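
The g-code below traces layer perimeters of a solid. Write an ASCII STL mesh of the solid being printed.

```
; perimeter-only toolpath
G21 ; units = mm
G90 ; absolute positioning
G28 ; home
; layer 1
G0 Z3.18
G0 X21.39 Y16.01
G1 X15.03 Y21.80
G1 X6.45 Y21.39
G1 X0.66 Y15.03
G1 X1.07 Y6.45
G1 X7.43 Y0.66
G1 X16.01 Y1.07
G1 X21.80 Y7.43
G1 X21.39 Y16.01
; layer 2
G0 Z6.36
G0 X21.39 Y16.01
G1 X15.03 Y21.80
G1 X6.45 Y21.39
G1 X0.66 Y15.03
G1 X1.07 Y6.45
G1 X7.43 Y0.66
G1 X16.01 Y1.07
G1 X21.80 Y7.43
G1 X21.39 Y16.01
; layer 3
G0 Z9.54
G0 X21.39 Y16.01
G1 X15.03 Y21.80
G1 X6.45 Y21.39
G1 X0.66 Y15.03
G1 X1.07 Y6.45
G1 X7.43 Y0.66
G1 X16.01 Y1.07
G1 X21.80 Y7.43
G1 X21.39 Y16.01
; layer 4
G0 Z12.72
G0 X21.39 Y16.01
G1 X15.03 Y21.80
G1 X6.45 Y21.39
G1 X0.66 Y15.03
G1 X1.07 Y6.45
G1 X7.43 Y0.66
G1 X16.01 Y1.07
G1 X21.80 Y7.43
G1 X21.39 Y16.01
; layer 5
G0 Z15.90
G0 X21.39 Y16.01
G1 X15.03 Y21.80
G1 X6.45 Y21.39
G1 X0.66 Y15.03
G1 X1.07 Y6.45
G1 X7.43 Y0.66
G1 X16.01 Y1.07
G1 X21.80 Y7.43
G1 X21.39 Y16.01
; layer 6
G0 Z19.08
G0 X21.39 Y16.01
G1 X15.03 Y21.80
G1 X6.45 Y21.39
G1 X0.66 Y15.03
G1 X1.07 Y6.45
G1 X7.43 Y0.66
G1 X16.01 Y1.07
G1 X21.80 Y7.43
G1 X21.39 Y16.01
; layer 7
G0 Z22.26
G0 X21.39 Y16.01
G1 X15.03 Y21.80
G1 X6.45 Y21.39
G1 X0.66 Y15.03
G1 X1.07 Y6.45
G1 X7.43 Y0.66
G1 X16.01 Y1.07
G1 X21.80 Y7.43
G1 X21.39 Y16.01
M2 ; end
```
solid part
  facet normal 0.0000 0.0000 -1.0000
    outer loop
      vertex 6.45 21.39 0.00
      vertex 15.03 21.80 0.00
      vertex 21.39 16.01 0.00
    endloop
  endfacet
  facet normal 0.0000 0.0000 -1.0000
    outer loop
      vertex 0.66 15.03 0.00
      vertex 6.45 21.39 0.00
      vertex 21.39 16.01 0.00
    endloop
  endfacet
  facet normal 0.0000 0.0000 -1.0000
    outer loop
      vertex 1.07 6.45 0.00
      vertex 0.66 15.03 0.00
      vertex 21.39 16.01 0.00
    endloop
  endfacet
  facet normal 0.0000 0.0000 -1.0000
    outer loop
      vertex 7.43 0.66 0.00
      vertex 1.07 6.45 0.00
      vertex 21.39 16.01 0.00
    endloop
  endfacet
  facet normal 0.0000 0.0000 -1.0000
    outer loop
      vertex 16.01 1.07 0.00
      vertex 7.43 0.66 0.00
      vertex 21.39 16.01 0.00
    endloop
  endfacet
  facet normal 0.0000 0.0000 -1.0000
    outer loop
      vertex 21.80 7.43 0.00
      vertex 16.01 1.07 0.00
      vertex 21.39 16.01 0.00
    endloop
  endfacet
  facet normal 0.0000 0.0000 1.0000
    outer loop
      vertex 21.39 16.01 22.26
      vertex 15.03 21.80 22.26
      vertex 6.45 21.39 22.26
    endloop
  endfacet
  facet normal 0.0000 0.0000 1.0000
    outer loop
      vertex 21.39 16.01 22.26
      vertex 6.45 21.39 22.26
      vertex 0.66 15.03 22.26
    endloop
  endfacet
  facet normal 0.0000 0.0000 1.0000
    outer loop
      vertex 21.39 16.01 22.26
      vertex 0.66 15.03 22.26
      vertex 1.07 6.45 22.26
    endloop
  endfacet
  facet normal 0.0000 0.0000 1.0000
    outer loop
      vertex 21.39 16.01 22.26
      vertex 1.07 6.45 22.26
      vertex 7.43 0.66 22.26
    endloop
  endfacet
  facet normal 0.0000 0.0000 1.0000
    outer loop
      vertex 21.39 16.01 22.26
      vertex 7.43 0.66 22.26
      vertex 16.01 1.07 22.26
    endloop
  endfacet
  facet normal 0.0000 0.0000 1.0000
    outer loop
      vertex 21.39 16.01 22.26
      vertex 16.01 1.07 22.26
      vertex 21.80 7.43 22.26
    endloop
  endfacet
  facet normal 0.6732 0.7395 0.0000
    outer loop
      vertex 21.39 16.01 0.00
      vertex 15.03 21.80 0.00
      vertex 15.03 21.80 22.26
    endloop
  endfacet
  facet normal 0.6732 0.7395 0.0000
    outer loop
      vertex 21.39 16.01 0.00
      vertex 15.03 21.80 22.26
      vertex 21.39 16.01 22.26
    endloop
  endfacet
  facet normal -0.0477 0.9989 0.0000
    outer loop
      vertex 15.03 21.80 0.00
      vertex 6.45 21.39 0.00
      vertex 6.45 21.39 22.26
    endloop
  endfacet
  facet normal -0.0477 0.9989 0.0000
    outer loop
      vertex 15.03 21.80 0.00
      vertex 6.45 21.39 22.26
      vertex 15.03 21.80 22.26
    endloop
  endfacet
  facet normal -0.7395 0.6732 0.0000
    outer loop
      vertex 6.45 21.39 0.00
      vertex 0.66 15.03 0.00
      vertex 0.66 15.03 22.26
    endloop
  endfacet
  facet normal -0.7395 0.6732 0.0000
    outer loop
      vertex 6.45 21.39 0.00
      vertex 0.66 15.03 22.26
      vertex 6.45 21.39 22.26
    endloop
  endfacet
  facet normal -0.9989 -0.0477 0.0000
    outer loop
      vertex 0.66 15.03 0.00
      vertex 1.07 6.45 0.00
      vertex 1.07 6.45 22.26
    endloop
  endfacet
  facet normal -0.9989 -0.0477 0.0000
    outer loop
      vertex 0.66 15.03 0.00
      vertex 1.07 6.45 22.26
      vertex 0.66 15.03 22.26
    endloop
  endfacet
  facet normal -0.6732 -0.7395 0.0000
    outer loop
      vertex 1.07 6.45 0.00
      vertex 7.43 0.66 0.00
      vertex 7.43 0.66 22.26
    endloop
  endfacet
  facet normal -0.6732 -0.7395 0.0000
    outer loop
      vertex 1.07 6.45 0.00
      vertex 7.43 0.66 22.26
      vertex 1.07 6.45 22.26
    endloop
  endfacet
  facet normal 0.0477 -0.9989 0.0000
    outer loop
      vertex 7.43 0.66 0.00
      vertex 16.01 1.07 0.00
      vertex 16.01 1.07 22.26
    endloop
  endfacet
  facet normal 0.0477 -0.9989 0.0000
    outer loop
      vertex 7.43 0.66 0.00
      vertex 16.01 1.07 22.26
      vertex 7.43 0.66 22.26
    endloop
  endfacet
  facet normal 0.7395 -0.6732 0.0000
    outer loop
      vertex 16.01 1.07 0.00
      vertex 21.80 7.43 0.00
      vertex 21.80 7.43 22.26
    endloop
  endfacet
  facet normal 0.7395 -0.6732 0.0000
    outer loop
      vertex 16.01 1.07 0.00
      vertex 21.80 7.43 22.26
      vertex 16.01 1.07 22.26
    endloop
  endfacet
  facet normal 0.9989 0.0477 0.0000
    outer loop
      vertex 21.80 7.43 0.00
      vertex 21.39 16.01 0.00
      vertex 21.39 16.01 22.26
    endloop
  endfacet
  facet normal 0.9989 0.0477 0.0000
    outer loop
      vertex 21.80 7.43 0.00
      vertex 21.39 16.01 22.26
      vertex 21.80 7.43 22.26
    endloop
  endfacet
endsolid part

The G0 Z moves step by Δz≈3.18 mm. Every layer's G1 loop is the same polygon, so the solid is a straight extrusion of it from z=0 to z≈22.3. Closing with flat bottom and top caps and triangulating gives 28 facets — a regular 8-sided prism (a cylinder approximated with 8 flat sides), circumscribed radius ≈ 11.2 mm, height ≈ 22.3 mm.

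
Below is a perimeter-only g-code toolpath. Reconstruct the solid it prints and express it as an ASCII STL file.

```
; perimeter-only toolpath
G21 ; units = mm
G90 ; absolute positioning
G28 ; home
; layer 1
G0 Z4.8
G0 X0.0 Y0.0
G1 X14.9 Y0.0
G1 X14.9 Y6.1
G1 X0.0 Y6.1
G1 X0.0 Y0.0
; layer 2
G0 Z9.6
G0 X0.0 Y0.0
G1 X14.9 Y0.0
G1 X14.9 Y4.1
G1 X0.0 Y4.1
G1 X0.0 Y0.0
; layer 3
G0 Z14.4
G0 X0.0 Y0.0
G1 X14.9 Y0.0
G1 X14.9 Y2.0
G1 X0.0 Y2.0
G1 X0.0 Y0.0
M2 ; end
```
solid part
  facet normal 0.0000 0.0000 -1.0000
    outer loop
      vertex 14.9 8.2 0.0
      vertex 14.9 0.0 0.0
      vertex 0.0 0.0 0.0
    endloop
  endfacet
  facet normal 0.0000 0.0000 -1.0000
    outer loop
      vertex 0.0 8.2 0.0
      vertex 14.9 8.2 0.0
      vertex 0.0 0.0 0.0
    endloop
  endfacet
  facet normal 0.0000 -1.0000 0.0000
    outer loop
      vertex 0.0 0.0 0.0
      vertex 14.9 0.0 0.0
      vertex 14.9 0.0 19.2
    endloop
  endfacet
  facet normal 0.0000 -1.0000 0.0000
    outer loop
      vertex 0.0 0.0 0.0
      vertex 14.9 0.0 19.2
      vertex 0.0 0.0 19.2
    endloop
  endfacet
  facet normal 0.0000 0.9196 0.3928
    outer loop
      vertex 0.0 0.0 19.2
      vertex 14.9 0.0 19.2
      vertex 14.9 8.2 0.0
    endloop
  endfacet
  facet normal 0.0000 0.9196 0.3928
    outer loop
      vertex 0.0 0.0 19.2
      vertex 14.9 8.2 0.0
      vertex 0.0 8.2 0.0
    endloop
  endfacet
  facet normal -1.0000 0.0000 0.0000
    outer loop
      vertex 0.0 0.0 19.2
      vertex 0.0 8.2 0.0
      vertex 0.0 0.0 0.0
    endloop
  endfacet
  facet normal 1.0000 0.0000 0.0000
    outer loop
      vertex 14.9 0.0 0.0
      vertex 14.9 8.2 0.0
      vertex 14.9 0.0 19.2
    endloop
  endfacet
endsolid part

The G0 Z moves step by Δz≈4.8 mm. The G1 loops shrink linearly with z, so the solid tapers from its base footprint up to z≈19.2. Closing with a flat bottom cap and the tapered top and triangulating gives 8 facets — a wedge (ramp): 14.9 × 8.2 mm base, rising to 19.2 mm along the y=0 edge and sloping linearly to z=0 at y=8.2.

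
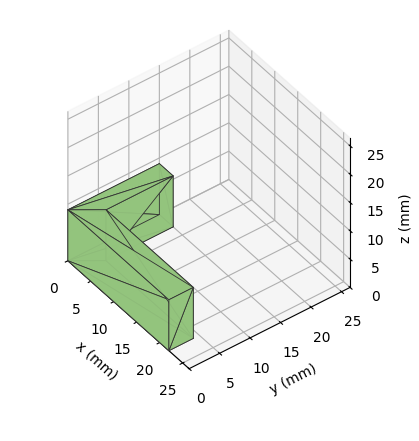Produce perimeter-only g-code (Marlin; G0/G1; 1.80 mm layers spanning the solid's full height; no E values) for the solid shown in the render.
Reading the render: the shape is an L-shaped prism: outer 22 × 15 mm, arm thicknesses ≈ 4 mm (horizontal) and 3 mm (vertical), extruded 9 mm in z (dimensions read to the nearest mm from the axis ticks). For the g-code, the solid's height is divided into equal slices at the stated Δz and each level perimeter traced with G1 moves after a G0 lift.

; perimeter-only toolpath
G21 ; units = mm
G90 ; absolute positioning
G28 ; home
; layer 1
G0 Z1.80
G0 X0.00 Y0.00
G1 X22.00 Y0.00
G1 X22.00 Y4.00
G1 X3.00 Y4.00
G1 X3.00 Y15.00
G1 X0.00 Y15.00
G1 X0.00 Y0.00
; layer 2
G0 Z3.60
G0 X0.00 Y0.00
G1 X22.00 Y0.00
G1 X22.00 Y4.00
G1 X3.00 Y4.00
G1 X3.00 Y15.00
G1 X0.00 Y15.00
G1 X0.00 Y0.00
; layer 3
G0 Z5.40
G0 X0.00 Y0.00
G1 X22.00 Y0.00
G1 X22.00 Y4.00
G1 X3.00 Y4.00
G1 X3.00 Y15.00
G1 X0.00 Y15.00
G1 X0.00 Y0.00
; layer 4
G0 Z7.20
G0 X0.00 Y0.00
G1 X22.00 Y0.00
G1 X22.00 Y4.00
G1 X3.00 Y4.00
G1 X3.00 Y15.00
G1 X0.00 Y15.00
G1 X0.00 Y0.00
; layer 5
G0 Z9.00
G0 X0.00 Y0.00
G1 X22.00 Y0.00
G1 X22.00 Y4.00
G1 X3.00 Y4.00
G1 X3.00 Y15.00
G1 X0.00 Y15.00
G1 X0.00 Y0.00
M2 ; end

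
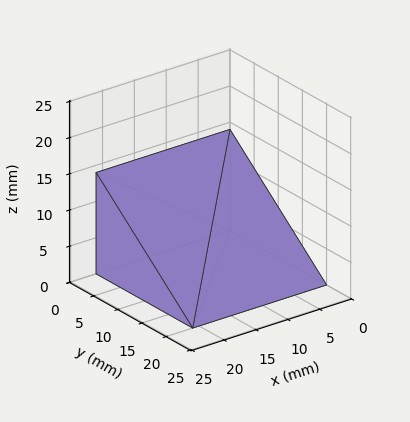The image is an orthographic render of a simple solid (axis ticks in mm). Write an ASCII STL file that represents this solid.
Reading the render: the shape is a wedge (ramp): 21 × 20 mm base, rising to 14 mm along the y=0 edge and sloping linearly to z=0 at y=20 (dimensions read to the nearest mm from the axis ticks). For the STL, each face is triangulated and given an outward normal.

solid part
  facet normal 0.0000 0.0000 -1.0000
    outer loop
      vertex 21.000 20.000 0.000
      vertex 21.000 0.000 0.000
      vertex 0.000 0.000 0.000
    endloop
  endfacet
  facet normal 0.0000 0.0000 -1.0000
    outer loop
      vertex 0.000 20.000 0.000
      vertex 21.000 20.000 0.000
      vertex 0.000 0.000 0.000
    endloop
  endfacet
  facet normal 0.0000 -1.0000 0.0000
    outer loop
      vertex 0.000 0.000 0.000
      vertex 21.000 0.000 0.000
      vertex 21.000 0.000 14.000
    endloop
  endfacet
  facet normal 0.0000 -1.0000 0.0000
    outer loop
      vertex 0.000 0.000 0.000
      vertex 21.000 0.000 14.000
      vertex 0.000 0.000 14.000
    endloop
  endfacet
  facet normal 0.0000 0.5735 0.8192
    outer loop
      vertex 0.000 0.000 14.000
      vertex 21.000 0.000 14.000
      vertex 21.000 20.000 0.000
    endloop
  endfacet
  facet normal 0.0000 0.5735 0.8192
    outer loop
      vertex 0.000 0.000 14.000
      vertex 21.000 20.000 0.000
      vertex 0.000 20.000 0.000
    endloop
  endfacet
  facet normal -1.0000 0.0000 0.0000
    outer loop
      vertex 0.000 0.000 14.000
      vertex 0.000 20.000 0.000
      vertex 0.000 0.000 0.000
    endloop
  endfacet
  facet normal 1.0000 0.0000 0.0000
    outer loop
      vertex 21.000 0.000 0.000
      vertex 21.000 20.000 0.000
      vertex 21.000 0.000 14.000
    endloop
  endfacet
endsolid part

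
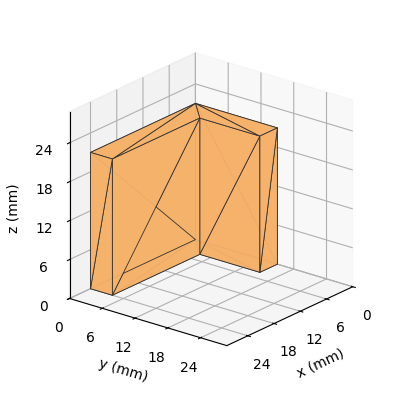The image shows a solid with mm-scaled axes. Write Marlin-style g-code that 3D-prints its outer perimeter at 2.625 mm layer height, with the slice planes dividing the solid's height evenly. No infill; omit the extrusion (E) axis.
Reading the render: the shape is an L-shaped prism: outer 24 × 15 mm, arm thicknesses ≈ 4 mm (horizontal) and 4 mm (vertical), extruded 21 mm in z (dimensions read to the nearest mm from the axis ticks). For the g-code, the solid's height is divided into equal slices at the stated Δz and each level perimeter traced with G1 moves after a G0 lift.

; perimeter-only toolpath
G21 ; units = mm
G90 ; absolute positioning
G28 ; home
; layer 1
G0 Z2.625
G0 X0.000 Y0.000
G1 X24.000 Y0.000
G1 X24.000 Y4.000
G1 X4.000 Y4.000
G1 X4.000 Y15.000
G1 X0.000 Y15.000
G1 X0.000 Y0.000
; layer 2
G0 Z5.250
G0 X0.000 Y0.000
G1 X24.000 Y0.000
G1 X24.000 Y4.000
G1 X4.000 Y4.000
G1 X4.000 Y15.000
G1 X0.000 Y15.000
G1 X0.000 Y0.000
; layer 3
G0 Z7.875
G0 X0.000 Y0.000
G1 X24.000 Y0.000
G1 X24.000 Y4.000
G1 X4.000 Y4.000
G1 X4.000 Y15.000
G1 X0.000 Y15.000
G1 X0.000 Y0.000
; layer 4
G0 Z10.500
G0 X0.000 Y0.000
G1 X24.000 Y0.000
G1 X24.000 Y4.000
G1 X4.000 Y4.000
G1 X4.000 Y15.000
G1 X0.000 Y15.000
G1 X0.000 Y0.000
; layer 5
G0 Z13.125
G0 X0.000 Y0.000
G1 X24.000 Y0.000
G1 X24.000 Y4.000
G1 X4.000 Y4.000
G1 X4.000 Y15.000
G1 X0.000 Y15.000
G1 X0.000 Y0.000
; layer 6
G0 Z15.750
G0 X0.000 Y0.000
G1 X24.000 Y0.000
G1 X24.000 Y4.000
G1 X4.000 Y4.000
G1 X4.000 Y15.000
G1 X0.000 Y15.000
G1 X0.000 Y0.000
; layer 7
G0 Z18.375
G0 X0.000 Y0.000
G1 X24.000 Y0.000
G1 X24.000 Y4.000
G1 X4.000 Y4.000
G1 X4.000 Y15.000
G1 X0.000 Y15.000
G1 X0.000 Y0.000
; layer 8
G0 Z21.000
G0 X0.000 Y0.000
G1 X24.000 Y0.000
G1 X24.000 Y4.000
G1 X4.000 Y4.000
G1 X4.000 Y15.000
G1 X0.000 Y15.000
G1 X0.000 Y0.000
M2 ; end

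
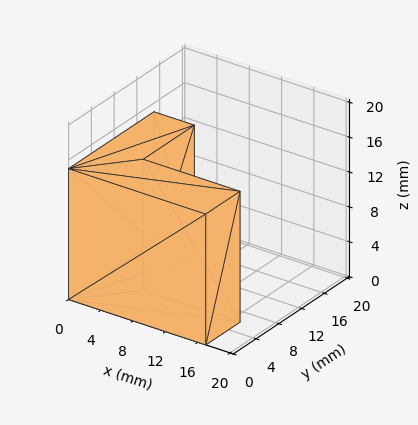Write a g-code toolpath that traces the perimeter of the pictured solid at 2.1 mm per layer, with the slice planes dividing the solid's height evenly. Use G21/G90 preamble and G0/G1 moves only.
Reading the render: the shape is an L-shaped prism: outer 17 × 15 mm, arm thicknesses ≈ 6 mm (horizontal) and 5 mm (vertical), extruded 15 mm in z (dimensions read to the nearest mm from the axis ticks). For the g-code, the solid's height is divided into equal slices at the stated Δz and each level perimeter traced with G1 moves after a G0 lift.

; perimeter-only toolpath
G21 ; units = mm
G90 ; absolute positioning
G28 ; home
; layer 1
G0 Z2.1
G0 X0.0 Y0.0
G1 X17.0 Y0.0
G1 X17.0 Y6.0
G1 X5.0 Y6.0
G1 X5.0 Y15.0
G1 X0.0 Y15.0
G1 X0.0 Y0.0
; layer 2
G0 Z4.3
G0 X0.0 Y0.0
G1 X17.0 Y0.0
G1 X17.0 Y6.0
G1 X5.0 Y6.0
G1 X5.0 Y15.0
G1 X0.0 Y15.0
G1 X0.0 Y0.0
; layer 3
G0 Z6.4
G0 X0.0 Y0.0
G1 X17.0 Y0.0
G1 X17.0 Y6.0
G1 X5.0 Y6.0
G1 X5.0 Y15.0
G1 X0.0 Y15.0
G1 X0.0 Y0.0
; layer 4
G0 Z8.6
G0 X0.0 Y0.0
G1 X17.0 Y0.0
G1 X17.0 Y6.0
G1 X5.0 Y6.0
G1 X5.0 Y15.0
G1 X0.0 Y15.0
G1 X0.0 Y0.0
; layer 5
G0 Z10.7
G0 X0.0 Y0.0
G1 X17.0 Y0.0
G1 X17.0 Y6.0
G1 X5.0 Y6.0
G1 X5.0 Y15.0
G1 X0.0 Y15.0
G1 X0.0 Y0.0
; layer 6
G0 Z12.9
G0 X0.0 Y0.0
G1 X17.0 Y0.0
G1 X17.0 Y6.0
G1 X5.0 Y6.0
G1 X5.0 Y15.0
G1 X0.0 Y15.0
G1 X0.0 Y0.0
; layer 7
G0 Z15.0
G0 X0.0 Y0.0
G1 X17.0 Y0.0
G1 X17.0 Y6.0
G1 X5.0 Y6.0
G1 X5.0 Y15.0
G1 X0.0 Y15.0
G1 X0.0 Y0.0
M2 ; end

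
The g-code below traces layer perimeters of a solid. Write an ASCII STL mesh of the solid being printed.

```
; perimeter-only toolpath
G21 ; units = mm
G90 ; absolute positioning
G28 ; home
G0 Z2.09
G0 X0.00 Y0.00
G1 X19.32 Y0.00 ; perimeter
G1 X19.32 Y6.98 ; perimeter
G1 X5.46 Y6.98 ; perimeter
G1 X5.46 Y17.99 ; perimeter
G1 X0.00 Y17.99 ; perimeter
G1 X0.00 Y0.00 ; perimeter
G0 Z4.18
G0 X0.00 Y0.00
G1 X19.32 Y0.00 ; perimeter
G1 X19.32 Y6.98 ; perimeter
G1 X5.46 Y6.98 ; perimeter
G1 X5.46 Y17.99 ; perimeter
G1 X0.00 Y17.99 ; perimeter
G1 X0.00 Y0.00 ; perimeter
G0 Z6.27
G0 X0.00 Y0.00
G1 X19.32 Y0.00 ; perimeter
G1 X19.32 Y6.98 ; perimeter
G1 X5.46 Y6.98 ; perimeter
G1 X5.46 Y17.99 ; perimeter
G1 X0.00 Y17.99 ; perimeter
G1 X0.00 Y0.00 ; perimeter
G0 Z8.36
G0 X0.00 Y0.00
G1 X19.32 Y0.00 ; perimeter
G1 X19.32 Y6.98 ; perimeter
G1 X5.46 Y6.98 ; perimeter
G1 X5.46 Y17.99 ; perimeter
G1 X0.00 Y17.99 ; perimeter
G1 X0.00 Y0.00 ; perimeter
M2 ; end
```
solid part
  facet normal 0.0000 0.0000 -1.0000
    outer loop
      vertex 19.32 6.98 0.00
      vertex 19.32 0.00 0.00
      vertex 0.00 0.00 0.00
    endloop
  endfacet
  facet normal 0.0000 0.0000 -1.0000
    outer loop
      vertex 5.46 6.98 0.00
      vertex 19.32 6.98 0.00
      vertex 0.00 0.00 0.00
    endloop
  endfacet
  facet normal 0.0000 0.0000 -1.0000
    outer loop
      vertex 5.46 17.99 0.00
      vertex 5.46 6.98 0.00
      vertex 0.00 0.00 0.00
    endloop
  endfacet
  facet normal 0.0000 0.0000 -1.0000
    outer loop
      vertex 0.00 17.99 0.00
      vertex 5.46 17.99 0.00
      vertex 0.00 0.00 0.00
    endloop
  endfacet
  facet normal 0.0000 0.0000 1.0000
    outer loop
      vertex 0.00 0.00 8.36
      vertex 19.32 0.00 8.36
      vertex 19.32 6.98 8.36
    endloop
  endfacet
  facet normal 0.0000 0.0000 1.0000
    outer loop
      vertex 0.00 0.00 8.36
      vertex 19.32 6.98 8.36
      vertex 5.46 6.98 8.36
    endloop
  endfacet
  facet normal 0.0000 0.0000 1.0000
    outer loop
      vertex 0.00 0.00 8.36
      vertex 5.46 6.98 8.36
      vertex 5.46 17.99 8.36
    endloop
  endfacet
  facet normal 0.0000 0.0000 1.0000
    outer loop
      vertex 0.00 0.00 8.36
      vertex 5.46 17.99 8.36
      vertex 0.00 17.99 8.36
    endloop
  endfacet
  facet normal 0.0000 -1.0000 0.0000
    outer loop
      vertex 0.00 0.00 0.00
      vertex 19.32 0.00 0.00
      vertex 19.32 0.00 8.36
    endloop
  endfacet
  facet normal 0.0000 -1.0000 0.0000
    outer loop
      vertex 0.00 0.00 0.00
      vertex 19.32 0.00 8.36
      vertex 0.00 0.00 8.36
    endloop
  endfacet
  facet normal 1.0000 0.0000 0.0000
    outer loop
      vertex 19.32 0.00 0.00
      vertex 19.32 6.98 0.00
      vertex 19.32 6.98 8.36
    endloop
  endfacet
  facet normal 1.0000 0.0000 0.0000
    outer loop
      vertex 19.32 0.00 0.00
      vertex 19.32 6.98 8.36
      vertex 19.32 0.00 8.36
    endloop
  endfacet
  facet normal 0.0000 1.0000 0.0000
    outer loop
      vertex 19.32 6.98 0.00
      vertex 5.46 6.98 0.00
      vertex 5.46 6.98 8.36
    endloop
  endfacet
  facet normal 0.0000 1.0000 0.0000
    outer loop
      vertex 19.32 6.98 0.00
      vertex 5.46 6.98 8.36
      vertex 19.32 6.98 8.36
    endloop
  endfacet
  facet normal 1.0000 0.0000 0.0000
    outer loop
      vertex 5.46 6.98 0.00
      vertex 5.46 17.99 0.00
      vertex 5.46 17.99 8.36
    endloop
  endfacet
  facet normal 1.0000 0.0000 0.0000
    outer loop
      vertex 5.46 6.98 0.00
      vertex 5.46 17.99 8.36
      vertex 5.46 6.98 8.36
    endloop
  endfacet
  facet normal 0.0000 1.0000 0.0000
    outer loop
      vertex 5.46 17.99 0.00
      vertex 0.00 17.99 0.00
      vertex 0.00 17.99 8.36
    endloop
  endfacet
  facet normal 0.0000 1.0000 0.0000
    outer loop
      vertex 5.46 17.99 0.00
      vertex 0.00 17.99 8.36
      vertex 5.46 17.99 8.36
    endloop
  endfacet
  facet normal -1.0000 0.0000 0.0000
    outer loop
      vertex 0.00 17.99 0.00
      vertex 0.00 0.00 0.00
      vertex 0.00 0.00 8.36
    endloop
  endfacet
  facet normal -1.0000 0.0000 0.0000
    outer loop
      vertex 0.00 17.99 0.00
      vertex 0.00 0.00 8.36
      vertex 0.00 17.99 8.36
    endloop
  endfacet
endsolid part

The G0 Z moves step by Δz≈2.09 mm. Every layer's G1 loop is the same polygon, so the solid is a straight extrusion of it from z=0 to z≈8.36. Closing with flat bottom and top caps and triangulating gives 20 facets — an L-shaped prism: outer 19.3 × 18 mm, arm thicknesses ≈ 6.98 mm (horizontal) and 5.46 mm (vertical), extruded 8.36 mm in z.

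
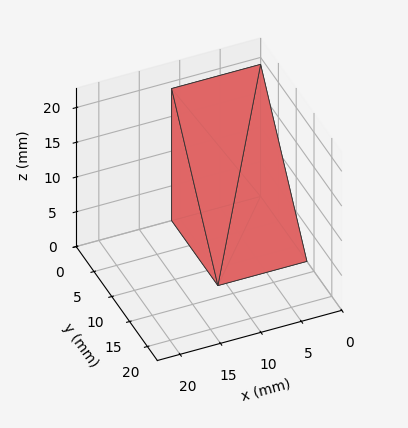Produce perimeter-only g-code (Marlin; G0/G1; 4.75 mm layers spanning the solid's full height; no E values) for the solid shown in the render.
Reading the render: the shape is a wedge (ramp): 11 × 13 mm base, rising to 19 mm along the y=0 edge and sloping linearly to z=0 at y=13 (dimensions read to the nearest mm from the axis ticks). For the g-code, the solid's height is divided into equal slices at the stated Δz and each level perimeter traced with G1 moves after a G0 lift.

; perimeter-only toolpath
G21 ; units = mm
G90 ; absolute positioning
G28 ; home
; layer 1
G0 Z4.75
G0 X0.00 Y0.00
G1 X11.00 Y0.00
G1 X11.00 Y9.75
G1 X0.00 Y9.75
G1 X0.00 Y0.00
; layer 2
G0 Z9.50
G0 X0.00 Y0.00
G1 X11.00 Y0.00
G1 X11.00 Y6.50
G1 X0.00 Y6.50
G1 X0.00 Y0.00
; layer 3
G0 Z14.25
G0 X0.00 Y0.00
G1 X11.00 Y0.00
G1 X11.00 Y3.25
G1 X0.00 Y3.25
G1 X0.00 Y0.00
M2 ; end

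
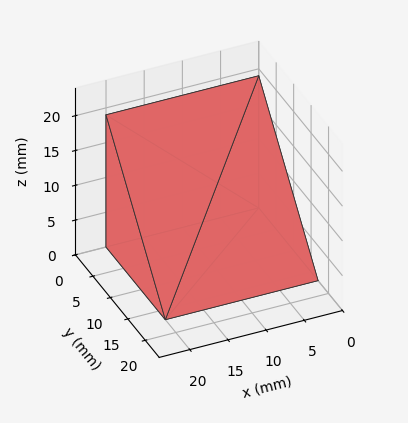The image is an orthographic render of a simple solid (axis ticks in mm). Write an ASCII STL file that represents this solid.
Reading the render: the shape is a wedge (ramp): 20 × 17 mm base, rising to 19 mm along the y=0 edge and sloping linearly to z=0 at y=17 (dimensions read to the nearest mm from the axis ticks). For the STL, each face is triangulated and given an outward normal.

solid part
  facet normal 0.0000 0.0000 -1.0000
    outer loop
      vertex 20.0 17.0 0.0
      vertex 20.0 0.0 0.0
      vertex 0.0 0.0 0.0
    endloop
  endfacet
  facet normal 0.0000 0.0000 -1.0000
    outer loop
      vertex 0.0 17.0 0.0
      vertex 20.0 17.0 0.0
      vertex 0.0 0.0 0.0
    endloop
  endfacet
  facet normal 0.0000 -1.0000 0.0000
    outer loop
      vertex 0.0 0.0 0.0
      vertex 20.0 0.0 0.0
      vertex 20.0 0.0 19.0
    endloop
  endfacet
  facet normal 0.0000 -1.0000 0.0000
    outer loop
      vertex 0.0 0.0 0.0
      vertex 20.0 0.0 19.0
      vertex 0.0 0.0 19.0
    endloop
  endfacet
  facet normal 0.0000 0.7452 0.6668
    outer loop
      vertex 0.0 0.0 19.0
      vertex 20.0 0.0 19.0
      vertex 20.0 17.0 0.0
    endloop
  endfacet
  facet normal 0.0000 0.7452 0.6668
    outer loop
      vertex 0.0 0.0 19.0
      vertex 20.0 17.0 0.0
      vertex 0.0 17.0 0.0
    endloop
  endfacet
  facet normal -1.0000 0.0000 0.0000
    outer loop
      vertex 0.0 0.0 19.0
      vertex 0.0 17.0 0.0
      vertex 0.0 0.0 0.0
    endloop
  endfacet
  facet normal 1.0000 0.0000 0.0000
    outer loop
      vertex 20.0 0.0 0.0
      vertex 20.0 17.0 0.0
      vertex 20.0 0.0 19.0
    endloop
  endfacet
endsolid part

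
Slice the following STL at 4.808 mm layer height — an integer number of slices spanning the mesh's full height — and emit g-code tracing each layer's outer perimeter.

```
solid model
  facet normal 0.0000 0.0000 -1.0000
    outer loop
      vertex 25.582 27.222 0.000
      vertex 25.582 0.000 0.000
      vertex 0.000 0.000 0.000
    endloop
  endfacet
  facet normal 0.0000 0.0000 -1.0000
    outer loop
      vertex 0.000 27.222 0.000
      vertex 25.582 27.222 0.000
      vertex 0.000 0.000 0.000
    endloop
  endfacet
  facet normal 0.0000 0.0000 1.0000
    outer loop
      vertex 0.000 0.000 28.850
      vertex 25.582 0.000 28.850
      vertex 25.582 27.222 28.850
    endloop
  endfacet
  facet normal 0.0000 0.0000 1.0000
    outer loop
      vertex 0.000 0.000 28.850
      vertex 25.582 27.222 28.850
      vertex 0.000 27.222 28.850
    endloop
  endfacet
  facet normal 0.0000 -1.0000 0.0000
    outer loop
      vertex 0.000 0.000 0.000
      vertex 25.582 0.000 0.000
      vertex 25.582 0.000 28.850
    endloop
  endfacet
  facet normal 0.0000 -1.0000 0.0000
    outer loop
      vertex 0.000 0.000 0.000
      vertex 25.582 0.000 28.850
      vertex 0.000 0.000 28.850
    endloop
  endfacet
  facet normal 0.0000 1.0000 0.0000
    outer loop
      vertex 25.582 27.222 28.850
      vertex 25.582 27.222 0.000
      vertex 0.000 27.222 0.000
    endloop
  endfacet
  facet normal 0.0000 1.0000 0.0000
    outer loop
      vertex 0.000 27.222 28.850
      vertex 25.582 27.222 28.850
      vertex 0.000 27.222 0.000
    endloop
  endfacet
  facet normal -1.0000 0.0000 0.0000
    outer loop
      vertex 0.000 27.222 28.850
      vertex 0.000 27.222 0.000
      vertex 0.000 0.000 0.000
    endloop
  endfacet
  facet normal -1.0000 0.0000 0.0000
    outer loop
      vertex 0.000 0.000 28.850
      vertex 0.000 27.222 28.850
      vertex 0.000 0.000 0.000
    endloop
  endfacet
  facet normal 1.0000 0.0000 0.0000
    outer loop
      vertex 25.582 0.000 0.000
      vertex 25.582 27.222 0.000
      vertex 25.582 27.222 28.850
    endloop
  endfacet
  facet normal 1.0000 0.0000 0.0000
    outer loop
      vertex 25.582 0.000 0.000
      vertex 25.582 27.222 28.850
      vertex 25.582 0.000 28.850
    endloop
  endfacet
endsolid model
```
; perimeter-only toolpath
G21 ; units = mm
G90 ; absolute positioning
G28 ; home
; layer 1
G0 Z4.808
G0 X0.000 Y0.000
G1 X25.582 Y0.000
G1 X25.582 Y27.222
G1 X0.000 Y27.222
G1 X0.000 Y0.000
; layer 2
G0 Z9.617
G0 X0.000 Y0.000
G1 X25.582 Y0.000
G1 X25.582 Y27.222
G1 X0.000 Y27.222
G1 X0.000 Y0.000
; layer 3
G0 Z14.425
G0 X0.000 Y0.000
G1 X25.582 Y0.000
G1 X25.582 Y27.222
G1 X0.000 Y27.222
G1 X0.000 Y0.000
; layer 4
G0 Z19.233
G0 X0.000 Y0.000
G1 X25.582 Y0.000
G1 X25.582 Y27.222
G1 X0.000 Y27.222
G1 X0.000 Y0.000
; layer 5
G0 Z24.042
G0 X0.000 Y0.000
G1 X25.582 Y0.000
G1 X25.582 Y27.222
G1 X0.000 Y27.222
G1 X0.000 Y0.000
; layer 6
G0 Z28.850
G0 X0.000 Y0.000
G1 X25.582 Y0.000
G1 X25.582 Y27.222
G1 X0.000 Y27.222
G1 X0.000 Y0.000
M2 ; end

The solid is a rectangular box, roughly 25.6 × 27.2 mm footprint and 28.9 mm tall. Slicing at Δz = 4.808 mm — 6 equal slices spanning the solid's height, so layer i sits at z = i·h/6 — gives 6 non-empty perimeters. Each is a 4-segment closed polygon; G0 lifts to the layer z and rapids to the start vertex, then G1 traces the edges.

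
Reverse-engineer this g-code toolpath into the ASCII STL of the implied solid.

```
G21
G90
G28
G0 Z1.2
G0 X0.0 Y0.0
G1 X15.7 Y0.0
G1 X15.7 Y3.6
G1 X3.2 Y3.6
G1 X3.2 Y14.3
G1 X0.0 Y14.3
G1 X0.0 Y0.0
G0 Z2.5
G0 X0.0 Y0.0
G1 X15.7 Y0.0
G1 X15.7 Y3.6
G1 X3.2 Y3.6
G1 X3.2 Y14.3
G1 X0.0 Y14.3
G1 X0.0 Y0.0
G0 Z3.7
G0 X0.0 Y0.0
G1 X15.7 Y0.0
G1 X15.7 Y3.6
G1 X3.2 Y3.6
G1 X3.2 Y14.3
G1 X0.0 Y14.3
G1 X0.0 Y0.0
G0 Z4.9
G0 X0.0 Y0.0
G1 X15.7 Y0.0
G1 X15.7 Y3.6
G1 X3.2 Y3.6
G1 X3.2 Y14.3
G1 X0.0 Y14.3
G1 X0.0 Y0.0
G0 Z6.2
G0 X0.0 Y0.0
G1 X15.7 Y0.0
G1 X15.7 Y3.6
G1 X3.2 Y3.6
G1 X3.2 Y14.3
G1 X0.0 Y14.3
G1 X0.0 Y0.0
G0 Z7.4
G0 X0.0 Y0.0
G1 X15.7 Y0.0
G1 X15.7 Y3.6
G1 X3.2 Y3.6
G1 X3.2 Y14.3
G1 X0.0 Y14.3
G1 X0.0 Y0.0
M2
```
solid part
  facet normal 0.0000 0.0000 -1.0000
    outer loop
      vertex 15.7 3.6 0.0
      vertex 15.7 0.0 0.0
      vertex 0.0 0.0 0.0
    endloop
  endfacet
  facet normal 0.0000 0.0000 -1.0000
    outer loop
      vertex 3.2 3.6 0.0
      vertex 15.7 3.6 0.0
      vertex 0.0 0.0 0.0
    endloop
  endfacet
  facet normal 0.0000 0.0000 -1.0000
    outer loop
      vertex 3.2 14.3 0.0
      vertex 3.2 3.6 0.0
      vertex 0.0 0.0 0.0
    endloop
  endfacet
  facet normal 0.0000 0.0000 -1.0000
    outer loop
      vertex 0.0 14.3 0.0
      vertex 3.2 14.3 0.0
      vertex 0.0 0.0 0.0
    endloop
  endfacet
  facet normal 0.0000 0.0000 1.0000
    outer loop
      vertex 0.0 0.0 7.4
      vertex 15.7 0.0 7.4
      vertex 15.7 3.6 7.4
    endloop
  endfacet
  facet normal 0.0000 0.0000 1.0000
    outer loop
      vertex 0.0 0.0 7.4
      vertex 15.7 3.6 7.4
      vertex 3.2 3.6 7.4
    endloop
  endfacet
  facet normal 0.0000 0.0000 1.0000
    outer loop
      vertex 0.0 0.0 7.4
      vertex 3.2 3.6 7.4
      vertex 3.2 14.3 7.4
    endloop
  endfacet
  facet normal 0.0000 0.0000 1.0000
    outer loop
      vertex 0.0 0.0 7.4
      vertex 3.2 14.3 7.4
      vertex 0.0 14.3 7.4
    endloop
  endfacet
  facet normal 0.0000 -1.0000 0.0000
    outer loop
      vertex 0.0 0.0 0.0
      vertex 15.7 0.0 0.0
      vertex 15.7 0.0 7.4
    endloop
  endfacet
  facet normal 0.0000 -1.0000 0.0000
    outer loop
      vertex 0.0 0.0 0.0
      vertex 15.7 0.0 7.4
      vertex 0.0 0.0 7.4
    endloop
  endfacet
  facet normal 1.0000 0.0000 0.0000
    outer loop
      vertex 15.7 0.0 0.0
      vertex 15.7 3.6 0.0
      vertex 15.7 3.6 7.4
    endloop
  endfacet
  facet normal 1.0000 0.0000 0.0000
    outer loop
      vertex 15.7 0.0 0.0
      vertex 15.7 3.6 7.4
      vertex 15.7 0.0 7.4
    endloop
  endfacet
  facet normal 0.0000 1.0000 0.0000
    outer loop
      vertex 15.7 3.6 0.0
      vertex 3.2 3.6 0.0
      vertex 3.2 3.6 7.4
    endloop
  endfacet
  facet normal 0.0000 1.0000 0.0000
    outer loop
      vertex 15.7 3.6 0.0
      vertex 3.2 3.6 7.4
      vertex 15.7 3.6 7.4
    endloop
  endfacet
  facet normal 1.0000 0.0000 0.0000
    outer loop
      vertex 3.2 3.6 0.0
      vertex 3.2 14.3 0.0
      vertex 3.2 14.3 7.4
    endloop
  endfacet
  facet normal 1.0000 0.0000 0.0000
    outer loop
      vertex 3.2 3.6 0.0
      vertex 3.2 14.3 7.4
      vertex 3.2 3.6 7.4
    endloop
  endfacet
  facet normal 0.0000 1.0000 0.0000
    outer loop
      vertex 3.2 14.3 0.0
      vertex 0.0 14.3 0.0
      vertex 0.0 14.3 7.4
    endloop
  endfacet
  facet normal 0.0000 1.0000 0.0000
    outer loop
      vertex 3.2 14.3 0.0
      vertex 0.0 14.3 7.4
      vertex 3.2 14.3 7.4
    endloop
  endfacet
  facet normal -1.0000 0.0000 0.0000
    outer loop
      vertex 0.0 14.3 0.0
      vertex 0.0 0.0 0.0
      vertex 0.0 0.0 7.4
    endloop
  endfacet
  facet normal -1.0000 0.0000 0.0000
    outer loop
      vertex 0.0 14.3 0.0
      vertex 0.0 0.0 7.4
      vertex 0.0 14.3 7.4
    endloop
  endfacet
endsolid part

The G0 Z moves step by Δz≈1.2 mm. Every layer's G1 loop is the same polygon, so the solid is a straight extrusion of it from z=0 to z≈7.4. Closing with flat bottom and top caps and triangulating gives 20 facets — an L-shaped prism: outer 15.7 × 14.3 mm, arm thicknesses ≈ 3.6 mm (horizontal) and 3.2 mm (vertical), extruded 7.4 mm in z.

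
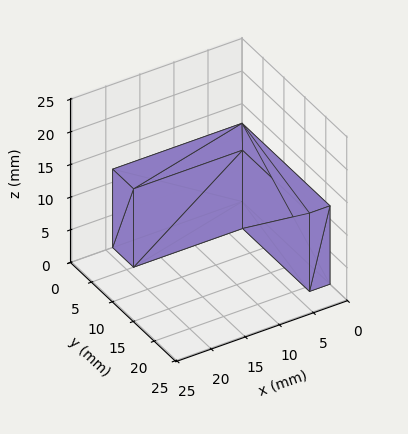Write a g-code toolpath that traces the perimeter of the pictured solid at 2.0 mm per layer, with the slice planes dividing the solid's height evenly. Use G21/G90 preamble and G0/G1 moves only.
Reading the render: the shape is an L-shaped prism: outer 19 × 21 mm, arm thicknesses ≈ 5 mm (horizontal) and 3 mm (vertical), extruded 12 mm in z (dimensions read to the nearest mm from the axis ticks). For the g-code, the solid's height is divided into equal slices at the stated Δz and each level perimeter traced with G1 moves after a G0 lift.

; perimeter-only toolpath
G21 ; units = mm
G90 ; absolute positioning
G28 ; home
; layer 1
G0 Z2.0
G0 X0.0 Y0.0
G1 X19.0 Y0.0
G1 X19.0 Y5.0
G1 X3.0 Y5.0
G1 X3.0 Y21.0
G1 X0.0 Y21.0
G1 X0.0 Y0.0
; layer 2
G0 Z4.0
G0 X0.0 Y0.0
G1 X19.0 Y0.0
G1 X19.0 Y5.0
G1 X3.0 Y5.0
G1 X3.0 Y21.0
G1 X0.0 Y21.0
G1 X0.0 Y0.0
; layer 3
G0 Z6.0
G0 X0.0 Y0.0
G1 X19.0 Y0.0
G1 X19.0 Y5.0
G1 X3.0 Y5.0
G1 X3.0 Y21.0
G1 X0.0 Y21.0
G1 X0.0 Y0.0
; layer 4
G0 Z8.0
G0 X0.0 Y0.0
G1 X19.0 Y0.0
G1 X19.0 Y5.0
G1 X3.0 Y5.0
G1 X3.0 Y21.0
G1 X0.0 Y21.0
G1 X0.0 Y0.0
; layer 5
G0 Z10.0
G0 X0.0 Y0.0
G1 X19.0 Y0.0
G1 X19.0 Y5.0
G1 X3.0 Y5.0
G1 X3.0 Y21.0
G1 X0.0 Y21.0
G1 X0.0 Y0.0
; layer 6
G0 Z12.0
G0 X0.0 Y0.0
G1 X19.0 Y0.0
G1 X19.0 Y5.0
G1 X3.0 Y5.0
G1 X3.0 Y21.0
G1 X0.0 Y21.0
G1 X0.0 Y0.0
M2 ; end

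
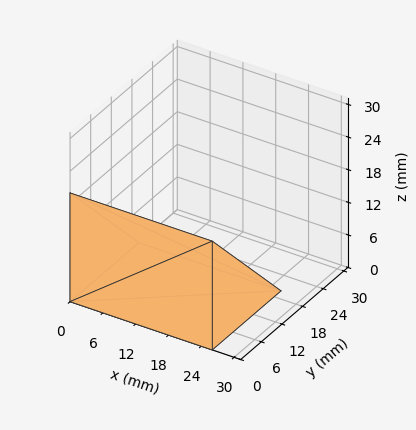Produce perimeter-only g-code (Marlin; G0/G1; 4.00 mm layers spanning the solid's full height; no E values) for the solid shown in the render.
Reading the render: the shape is a wedge (ramp): 26 × 20 mm base, rising to 20 mm along the y=0 edge and sloping linearly to z=0 at y=20 (dimensions read to the nearest mm from the axis ticks). For the g-code, the solid's height is divided into equal slices at the stated Δz and each level perimeter traced with G1 moves after a G0 lift.

; perimeter-only toolpath
G21 ; units = mm
G90 ; absolute positioning
G28 ; home
; layer 1
G0 Z4.00
G0 X0.00 Y0.00
G1 X26.00 Y0.00
G1 X26.00 Y16.00
G1 X0.00 Y16.00
G1 X0.00 Y0.00
; layer 2
G0 Z8.00
G0 X0.00 Y0.00
G1 X26.00 Y0.00
G1 X26.00 Y12.00
G1 X0.00 Y12.00
G1 X0.00 Y0.00
; layer 3
G0 Z12.00
G0 X0.00 Y0.00
G1 X26.00 Y0.00
G1 X26.00 Y8.00
G1 X0.00 Y8.00
G1 X0.00 Y0.00
; layer 4
G0 Z16.00
G0 X0.00 Y0.00
G1 X26.00 Y0.00
G1 X26.00 Y4.00
G1 X0.00 Y4.00
G1 X0.00 Y0.00
M2 ; end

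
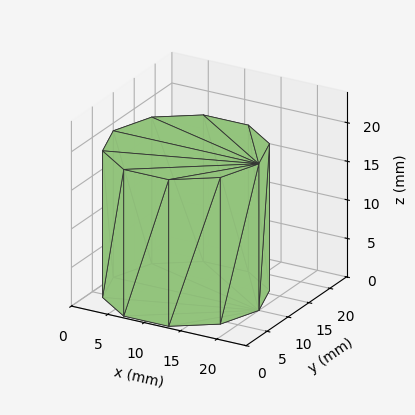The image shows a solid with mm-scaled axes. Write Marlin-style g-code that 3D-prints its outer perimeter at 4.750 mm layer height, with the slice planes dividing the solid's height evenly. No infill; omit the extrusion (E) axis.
Reading the render: the shape is a regular 10-sided prism (a cylinder approximated with 10 flat sides), circumscribed radius ≈ 10 mm, height ≈ 19 mm (dimensions read to the nearest mm from the axis ticks). For the g-code, the solid's height is divided into equal slices at the stated Δz and each level perimeter traced with G1 moves after a G0 lift.

; perimeter-only toolpath
G21 ; units = mm
G90 ; absolute positioning
G28 ; home
; layer 1
G0 Z4.750
G0 X20.000 Y10.000
G1 X18.090 Y15.878
G1 X13.090 Y19.511
G1 X6.910 Y19.511
G1 X1.910 Y15.878
G1 X0.000 Y10.000
G1 X1.910 Y4.122
G1 X6.910 Y0.489
G1 X13.090 Y0.489
G1 X18.090 Y4.122
G1 X20.000 Y10.000
; layer 2
G0 Z9.500
G0 X20.000 Y10.000
G1 X18.090 Y15.878
G1 X13.090 Y19.511
G1 X6.910 Y19.511
G1 X1.910 Y15.878
G1 X0.000 Y10.000
G1 X1.910 Y4.122
G1 X6.910 Y0.489
G1 X13.090 Y0.489
G1 X18.090 Y4.122
G1 X20.000 Y10.000
; layer 3
G0 Z14.250
G0 X20.000 Y10.000
G1 X18.090 Y15.878
G1 X13.090 Y19.511
G1 X6.910 Y19.511
G1 X1.910 Y15.878
G1 X0.000 Y10.000
G1 X1.910 Y4.122
G1 X6.910 Y0.489
G1 X13.090 Y0.489
G1 X18.090 Y4.122
G1 X20.000 Y10.000
; layer 4
G0 Z19.000
G0 X20.000 Y10.000
G1 X18.090 Y15.878
G1 X13.090 Y19.511
G1 X6.910 Y19.511
G1 X1.910 Y15.878
G1 X0.000 Y10.000
G1 X1.910 Y4.122
G1 X6.910 Y0.489
G1 X13.090 Y0.489
G1 X18.090 Y4.122
G1 X20.000 Y10.000
M2 ; end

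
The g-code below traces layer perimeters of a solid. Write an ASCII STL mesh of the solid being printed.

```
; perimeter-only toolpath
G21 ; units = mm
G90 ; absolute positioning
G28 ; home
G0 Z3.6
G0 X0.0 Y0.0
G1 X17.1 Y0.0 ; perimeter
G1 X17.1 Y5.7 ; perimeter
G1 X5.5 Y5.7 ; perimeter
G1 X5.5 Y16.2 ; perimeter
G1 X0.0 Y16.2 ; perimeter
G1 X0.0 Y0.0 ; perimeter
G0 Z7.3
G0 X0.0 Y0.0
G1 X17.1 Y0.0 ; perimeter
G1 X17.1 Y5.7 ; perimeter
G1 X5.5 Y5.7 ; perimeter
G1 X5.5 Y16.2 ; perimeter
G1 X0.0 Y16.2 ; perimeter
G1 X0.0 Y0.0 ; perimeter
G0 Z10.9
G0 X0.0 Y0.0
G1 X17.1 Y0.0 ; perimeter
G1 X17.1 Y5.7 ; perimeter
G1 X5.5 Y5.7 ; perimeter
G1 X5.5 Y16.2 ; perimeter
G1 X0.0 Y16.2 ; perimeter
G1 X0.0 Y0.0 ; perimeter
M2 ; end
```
solid part
  facet normal 0.0000 0.0000 -1.0000
    outer loop
      vertex 17.1 5.7 0.0
      vertex 17.1 0.0 0.0
      vertex 0.0 0.0 0.0
    endloop
  endfacet
  facet normal 0.0000 0.0000 -1.0000
    outer loop
      vertex 5.5 5.7 0.0
      vertex 17.1 5.7 0.0
      vertex 0.0 0.0 0.0
    endloop
  endfacet
  facet normal 0.0000 0.0000 -1.0000
    outer loop
      vertex 5.5 16.2 0.0
      vertex 5.5 5.7 0.0
      vertex 0.0 0.0 0.0
    endloop
  endfacet
  facet normal 0.0000 0.0000 -1.0000
    outer loop
      vertex 0.0 16.2 0.0
      vertex 5.5 16.2 0.0
      vertex 0.0 0.0 0.0
    endloop
  endfacet
  facet normal 0.0000 0.0000 1.0000
    outer loop
      vertex 0.0 0.0 10.9
      vertex 17.1 0.0 10.9
      vertex 17.1 5.7 10.9
    endloop
  endfacet
  facet normal 0.0000 0.0000 1.0000
    outer loop
      vertex 0.0 0.0 10.9
      vertex 17.1 5.7 10.9
      vertex 5.5 5.7 10.9
    endloop
  endfacet
  facet normal 0.0000 0.0000 1.0000
    outer loop
      vertex 0.0 0.0 10.9
      vertex 5.5 5.7 10.9
      vertex 5.5 16.2 10.9
    endloop
  endfacet
  facet normal 0.0000 0.0000 1.0000
    outer loop
      vertex 0.0 0.0 10.9
      vertex 5.5 16.2 10.9
      vertex 0.0 16.2 10.9
    endloop
  endfacet
  facet normal 0.0000 -1.0000 0.0000
    outer loop
      vertex 0.0 0.0 0.0
      vertex 17.1 0.0 0.0
      vertex 17.1 0.0 10.9
    endloop
  endfacet
  facet normal 0.0000 -1.0000 0.0000
    outer loop
      vertex 0.0 0.0 0.0
      vertex 17.1 0.0 10.9
      vertex 0.0 0.0 10.9
    endloop
  endfacet
  facet normal 1.0000 0.0000 0.0000
    outer loop
      vertex 17.1 0.0 0.0
      vertex 17.1 5.7 0.0
      vertex 17.1 5.7 10.9
    endloop
  endfacet
  facet normal 1.0000 0.0000 0.0000
    outer loop
      vertex 17.1 0.0 0.0
      vertex 17.1 5.7 10.9
      vertex 17.1 0.0 10.9
    endloop
  endfacet
  facet normal 0.0000 1.0000 0.0000
    outer loop
      vertex 17.1 5.7 0.0
      vertex 5.5 5.7 0.0
      vertex 5.5 5.7 10.9
    endloop
  endfacet
  facet normal 0.0000 1.0000 0.0000
    outer loop
      vertex 17.1 5.7 0.0
      vertex 5.5 5.7 10.9
      vertex 17.1 5.7 10.9
    endloop
  endfacet
  facet normal 1.0000 0.0000 0.0000
    outer loop
      vertex 5.5 5.7 0.0
      vertex 5.5 16.2 0.0
      vertex 5.5 16.2 10.9
    endloop
  endfacet
  facet normal 1.0000 0.0000 0.0000
    outer loop
      vertex 5.5 5.7 0.0
      vertex 5.5 16.2 10.9
      vertex 5.5 5.7 10.9
    endloop
  endfacet
  facet normal 0.0000 1.0000 0.0000
    outer loop
      vertex 5.5 16.2 0.0
      vertex 0.0 16.2 0.0
      vertex 0.0 16.2 10.9
    endloop
  endfacet
  facet normal 0.0000 1.0000 0.0000
    outer loop
      vertex 5.5 16.2 0.0
      vertex 0.0 16.2 10.9
      vertex 5.5 16.2 10.9
    endloop
  endfacet
  facet normal -1.0000 0.0000 0.0000
    outer loop
      vertex 0.0 16.2 0.0
      vertex 0.0 0.0 0.0
      vertex 0.0 0.0 10.9
    endloop
  endfacet
  facet normal -1.0000 0.0000 0.0000
    outer loop
      vertex 0.0 16.2 0.0
      vertex 0.0 0.0 10.9
      vertex 0.0 16.2 10.9
    endloop
  endfacet
endsolid part

The G0 Z moves step by Δz≈3.6 mm. Every layer's G1 loop is the same polygon, so the solid is a straight extrusion of it from z=0 to z≈10.9. Closing with flat bottom and top caps and triangulating gives 20 facets — an L-shaped prism: outer 17.1 × 16.2 mm, arm thicknesses ≈ 5.7 mm (horizontal) and 5.5 mm (vertical), extruded 10.9 mm in z.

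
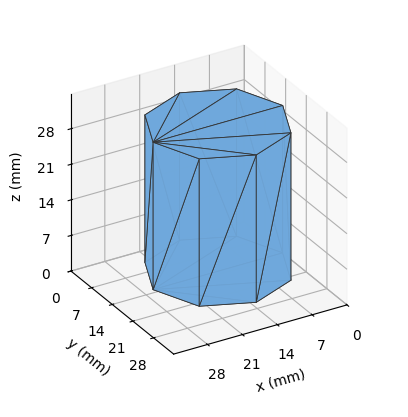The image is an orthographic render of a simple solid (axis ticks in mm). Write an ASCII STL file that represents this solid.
Reading the render: the shape is a regular 8-sided prism (a cylinder approximated with 8 flat sides), circumscribed radius ≈ 13 mm, height ≈ 29 mm (dimensions read to the nearest mm from the axis ticks). For the STL, each face is triangulated and given an outward normal.

solid part
  facet normal 0.0000 0.0000 -1.0000
    outer loop
      vertex 13.0 26.0 0.0
      vertex 22.2 22.2 0.0
      vertex 26.0 13.0 0.0
    endloop
  endfacet
  facet normal 0.0000 0.0000 -1.0000
    outer loop
      vertex 3.8 22.2 0.0
      vertex 13.0 26.0 0.0
      vertex 26.0 13.0 0.0
    endloop
  endfacet
  facet normal 0.0000 0.0000 -1.0000
    outer loop
      vertex 0.0 13.0 0.0
      vertex 3.8 22.2 0.0
      vertex 26.0 13.0 0.0
    endloop
  endfacet
  facet normal 0.0000 0.0000 -1.0000
    outer loop
      vertex 3.8 3.8 0.0
      vertex 0.0 13.0 0.0
      vertex 26.0 13.0 0.0
    endloop
  endfacet
  facet normal 0.0000 0.0000 -1.0000
    outer loop
      vertex 13.0 0.0 0.0
      vertex 3.8 3.8 0.0
      vertex 26.0 13.0 0.0
    endloop
  endfacet
  facet normal 0.0000 0.0000 -1.0000
    outer loop
      vertex 22.2 3.8 0.0
      vertex 13.0 0.0 0.0
      vertex 26.0 13.0 0.0
    endloop
  endfacet
  facet normal 0.0000 0.0000 1.0000
    outer loop
      vertex 26.0 13.0 29.0
      vertex 22.2 22.2 29.0
      vertex 13.0 26.0 29.0
    endloop
  endfacet
  facet normal 0.0000 0.0000 1.0000
    outer loop
      vertex 26.0 13.0 29.0
      vertex 13.0 26.0 29.0
      vertex 3.8 22.2 29.0
    endloop
  endfacet
  facet normal 0.0000 0.0000 1.0000
    outer loop
      vertex 26.0 13.0 29.0
      vertex 3.8 22.2 29.0
      vertex 0.0 13.0 29.0
    endloop
  endfacet
  facet normal 0.0000 0.0000 1.0000
    outer loop
      vertex 26.0 13.0 29.0
      vertex 0.0 13.0 29.0
      vertex 3.8 3.8 29.0
    endloop
  endfacet
  facet normal 0.0000 0.0000 1.0000
    outer loop
      vertex 26.0 13.0 29.0
      vertex 3.8 3.8 29.0
      vertex 13.0 0.0 29.0
    endloop
  endfacet
  facet normal 0.0000 0.0000 1.0000
    outer loop
      vertex 26.0 13.0 29.0
      vertex 13.0 0.0 29.0
      vertex 22.2 3.8 29.0
    endloop
  endfacet
  facet normal 0.9243 0.3818 0.0000
    outer loop
      vertex 26.0 13.0 0.0
      vertex 22.2 22.2 0.0
      vertex 22.2 22.2 29.0
    endloop
  endfacet
  facet normal 0.9243 0.3818 0.0000
    outer loop
      vertex 26.0 13.0 0.0
      vertex 22.2 22.2 29.0
      vertex 26.0 13.0 29.0
    endloop
  endfacet
  facet normal 0.3818 0.9243 0.0000
    outer loop
      vertex 22.2 22.2 0.0
      vertex 13.0 26.0 0.0
      vertex 13.0 26.0 29.0
    endloop
  endfacet
  facet normal 0.3818 0.9243 0.0000
    outer loop
      vertex 22.2 22.2 0.0
      vertex 13.0 26.0 29.0
      vertex 22.2 22.2 29.0
    endloop
  endfacet
  facet normal -0.3818 0.9243 0.0000
    outer loop
      vertex 13.0 26.0 0.0
      vertex 3.8 22.2 0.0
      vertex 3.8 22.2 29.0
    endloop
  endfacet
  facet normal -0.3818 0.9243 0.0000
    outer loop
      vertex 13.0 26.0 0.0
      vertex 3.8 22.2 29.0
      vertex 13.0 26.0 29.0
    endloop
  endfacet
  facet normal -0.9243 0.3818 0.0000
    outer loop
      vertex 3.8 22.2 0.0
      vertex 0.0 13.0 0.0
      vertex 0.0 13.0 29.0
    endloop
  endfacet
  facet normal -0.9243 0.3818 0.0000
    outer loop
      vertex 3.8 22.2 0.0
      vertex 0.0 13.0 29.0
      vertex 3.8 22.2 29.0
    endloop
  endfacet
  facet normal -0.9243 -0.3818 0.0000
    outer loop
      vertex 0.0 13.0 0.0
      vertex 3.8 3.8 0.0
      vertex 3.8 3.8 29.0
    endloop
  endfacet
  facet normal -0.9243 -0.3818 0.0000
    outer loop
      vertex 0.0 13.0 0.0
      vertex 3.8 3.8 29.0
      vertex 0.0 13.0 29.0
    endloop
  endfacet
  facet normal -0.3818 -0.9243 0.0000
    outer loop
      vertex 3.8 3.8 0.0
      vertex 13.0 0.0 0.0
      vertex 13.0 0.0 29.0
    endloop
  endfacet
  facet normal -0.3818 -0.9243 0.0000
    outer loop
      vertex 3.8 3.8 0.0
      vertex 13.0 0.0 29.0
      vertex 3.8 3.8 29.0
    endloop
  endfacet
  facet normal 0.3818 -0.9243 0.0000
    outer loop
      vertex 13.0 0.0 0.0
      vertex 22.2 3.8 0.0
      vertex 22.2 3.8 29.0
    endloop
  endfacet
  facet normal 0.3818 -0.9243 0.0000
    outer loop
      vertex 13.0 0.0 0.0
      vertex 22.2 3.8 29.0
      vertex 13.0 0.0 29.0
    endloop
  endfacet
  facet normal 0.9243 -0.3818 0.0000
    outer loop
      vertex 22.2 3.8 0.0
      vertex 26.0 13.0 0.0
      vertex 26.0 13.0 29.0
    endloop
  endfacet
  facet normal 0.9243 -0.3818 0.0000
    outer loop
      vertex 22.2 3.8 0.0
      vertex 26.0 13.0 29.0
      vertex 22.2 3.8 29.0
    endloop
  endfacet
endsolid part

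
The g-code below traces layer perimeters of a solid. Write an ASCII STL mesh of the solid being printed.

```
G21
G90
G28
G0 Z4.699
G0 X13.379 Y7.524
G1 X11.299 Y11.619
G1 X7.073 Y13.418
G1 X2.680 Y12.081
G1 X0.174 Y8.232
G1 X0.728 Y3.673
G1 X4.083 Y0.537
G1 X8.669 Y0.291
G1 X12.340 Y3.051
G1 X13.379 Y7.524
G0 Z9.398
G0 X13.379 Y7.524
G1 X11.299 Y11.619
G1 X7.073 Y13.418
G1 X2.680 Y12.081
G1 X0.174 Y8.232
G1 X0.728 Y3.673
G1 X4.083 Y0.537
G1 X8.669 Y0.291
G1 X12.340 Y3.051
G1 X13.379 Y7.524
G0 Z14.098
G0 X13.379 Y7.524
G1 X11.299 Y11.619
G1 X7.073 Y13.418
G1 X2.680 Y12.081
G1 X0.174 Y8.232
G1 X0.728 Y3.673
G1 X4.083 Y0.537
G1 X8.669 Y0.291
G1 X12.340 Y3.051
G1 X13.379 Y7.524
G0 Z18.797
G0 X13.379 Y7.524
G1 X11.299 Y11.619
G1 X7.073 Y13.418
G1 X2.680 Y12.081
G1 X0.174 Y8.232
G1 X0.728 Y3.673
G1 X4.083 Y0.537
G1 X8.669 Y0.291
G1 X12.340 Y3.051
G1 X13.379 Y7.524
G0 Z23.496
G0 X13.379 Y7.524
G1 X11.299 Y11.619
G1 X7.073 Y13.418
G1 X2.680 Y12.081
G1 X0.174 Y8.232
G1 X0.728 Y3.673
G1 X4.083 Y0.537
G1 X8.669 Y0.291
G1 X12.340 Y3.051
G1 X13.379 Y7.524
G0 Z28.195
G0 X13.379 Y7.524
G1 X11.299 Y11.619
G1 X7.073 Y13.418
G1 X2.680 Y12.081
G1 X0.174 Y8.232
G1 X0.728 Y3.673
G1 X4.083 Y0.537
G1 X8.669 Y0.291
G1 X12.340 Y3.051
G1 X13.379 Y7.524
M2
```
solid part
  facet normal 0.0000 0.0000 -1.0000
    outer loop
      vertex 7.073 13.418 0.000
      vertex 11.299 11.619 0.000
      vertex 13.379 7.524 0.000
    endloop
  endfacet
  facet normal 0.0000 0.0000 -1.0000
    outer loop
      vertex 2.680 12.081 0.000
      vertex 7.073 13.418 0.000
      vertex 13.379 7.524 0.000
    endloop
  endfacet
  facet normal 0.0000 0.0000 -1.0000
    outer loop
      vertex 0.174 8.232 0.000
      vertex 2.680 12.081 0.000
      vertex 13.379 7.524 0.000
    endloop
  endfacet
  facet normal 0.0000 0.0000 -1.0000
    outer loop
      vertex 0.728 3.673 0.000
      vertex 0.174 8.232 0.000
      vertex 13.379 7.524 0.000
    endloop
  endfacet
  facet normal 0.0000 0.0000 -1.0000
    outer loop
      vertex 4.083 0.537 0.000
      vertex 0.728 3.673 0.000
      vertex 13.379 7.524 0.000
    endloop
  endfacet
  facet normal 0.0000 0.0000 -1.0000
    outer loop
      vertex 8.669 0.291 0.000
      vertex 4.083 0.537 0.000
      vertex 13.379 7.524 0.000
    endloop
  endfacet
  facet normal 0.0000 0.0000 -1.0000
    outer loop
      vertex 12.340 3.051 0.000
      vertex 8.669 0.291 0.000
      vertex 13.379 7.524 0.000
    endloop
  endfacet
  facet normal 0.0000 0.0000 1.0000
    outer loop
      vertex 13.379 7.524 28.195
      vertex 11.299 11.619 28.195
      vertex 7.073 13.418 28.195
    endloop
  endfacet
  facet normal 0.0000 0.0000 1.0000
    outer loop
      vertex 13.379 7.524 28.195
      vertex 7.073 13.418 28.195
      vertex 2.680 12.081 28.195
    endloop
  endfacet
  facet normal 0.0000 0.0000 1.0000
    outer loop
      vertex 13.379 7.524 28.195
      vertex 2.680 12.081 28.195
      vertex 0.174 8.232 28.195
    endloop
  endfacet
  facet normal 0.0000 0.0000 1.0000
    outer loop
      vertex 13.379 7.524 28.195
      vertex 0.174 8.232 28.195
      vertex 0.728 3.673 28.195
    endloop
  endfacet
  facet normal 0.0000 0.0000 1.0000
    outer loop
      vertex 13.379 7.524 28.195
      vertex 0.728 3.673 28.195
      vertex 4.083 0.537 28.195
    endloop
  endfacet
  facet normal 0.0000 0.0000 1.0000
    outer loop
      vertex 13.379 7.524 28.195
      vertex 4.083 0.537 28.195
      vertex 8.669 0.291 28.195
    endloop
  endfacet
  facet normal 0.0000 0.0000 1.0000
    outer loop
      vertex 13.379 7.524 28.195
      vertex 8.669 0.291 28.195
      vertex 12.340 3.051 28.195
    endloop
  endfacet
  facet normal 0.8916 0.4529 0.0000
    outer loop
      vertex 13.379 7.524 0.000
      vertex 11.299 11.619 0.000
      vertex 11.299 11.619 28.195
    endloop
  endfacet
  facet normal 0.8916 0.4529 0.0000
    outer loop
      vertex 13.379 7.524 0.000
      vertex 11.299 11.619 28.195
      vertex 13.379 7.524 28.195
    endloop
  endfacet
  facet normal 0.3917 0.9201 0.0000
    outer loop
      vertex 11.299 11.619 0.000
      vertex 7.073 13.418 0.000
      vertex 7.073 13.418 28.195
    endloop
  endfacet
  facet normal 0.3917 0.9201 0.0000
    outer loop
      vertex 11.299 11.619 0.000
      vertex 7.073 13.418 28.195
      vertex 11.299 11.619 28.195
    endloop
  endfacet
  facet normal -0.2912 0.9567 0.0000
    outer loop
      vertex 7.073 13.418 0.000
      vertex 2.680 12.081 0.000
      vertex 2.680 12.081 28.195
    endloop
  endfacet
  facet normal -0.2912 0.9567 0.0000
    outer loop
      vertex 7.073 13.418 0.000
      vertex 2.680 12.081 28.195
      vertex 7.073 13.418 28.195
    endloop
  endfacet
  facet normal -0.8380 0.5456 0.0000
    outer loop
      vertex 2.680 12.081 0.000
      vertex 0.174 8.232 0.000
      vertex 0.174 8.232 28.195
    endloop
  endfacet
  facet normal -0.8380 0.5456 0.0000
    outer loop
      vertex 2.680 12.081 0.000
      vertex 0.174 8.232 28.195
      vertex 2.680 12.081 28.195
    endloop
  endfacet
  facet normal -0.9927 -0.1206 0.0000
    outer loop
      vertex 0.174 8.232 0.000
      vertex 0.728 3.673 0.000
      vertex 0.728 3.673 28.195
    endloop
  endfacet
  facet normal -0.9927 -0.1206 0.0000
    outer loop
      vertex 0.174 8.232 0.000
      vertex 0.728 3.673 28.195
      vertex 0.174 8.232 28.195
    endloop
  endfacet
  facet normal -0.6829 -0.7305 0.0000
    outer loop
      vertex 0.728 3.673 0.000
      vertex 4.083 0.537 0.000
      vertex 4.083 0.537 28.195
    endloop
  endfacet
  facet normal -0.6829 -0.7305 0.0000
    outer loop
      vertex 0.728 3.673 0.000
      vertex 4.083 0.537 28.195
      vertex 0.728 3.673 28.195
    endloop
  endfacet
  facet normal -0.0536 -0.9986 0.0000
    outer loop
      vertex 4.083 0.537 0.000
      vertex 8.669 0.291 0.000
      vertex 8.669 0.291 28.195
    endloop
  endfacet
  facet normal -0.0536 -0.9986 0.0000
    outer loop
      vertex 4.083 0.537 0.000
      vertex 8.669 0.291 28.195
      vertex 4.083 0.537 28.195
    endloop
  endfacet
  facet normal 0.6009 -0.7993 0.0000
    outer loop
      vertex 8.669 0.291 0.000
      vertex 12.340 3.051 0.000
      vertex 12.340 3.051 28.195
    endloop
  endfacet
  facet normal 0.6009 -0.7993 0.0000
    outer loop
      vertex 8.669 0.291 0.000
      vertex 12.340 3.051 28.195
      vertex 8.669 0.291 28.195
    endloop
  endfacet
  facet normal 0.9741 -0.2263 0.0000
    outer loop
      vertex 12.340 3.051 0.000
      vertex 13.379 7.524 0.000
      vertex 13.379 7.524 28.195
    endloop
  endfacet
  facet normal 0.9741 -0.2263 0.0000
    outer loop
      vertex 12.340 3.051 0.000
      vertex 13.379 7.524 28.195
      vertex 12.340 3.051 28.195
    endloop
  endfacet
endsolid part

The G0 Z moves step by Δz≈4.699 mm. Every layer's G1 loop is the same polygon, so the solid is a straight extrusion of it from z=0 to z≈28.2. Closing with flat bottom and top caps and triangulating gives 32 facets — a regular 9-sided prism (a cylinder approximated with 9 flat sides), circumscribed radius ≈ 6.71 mm, height ≈ 28.2 mm.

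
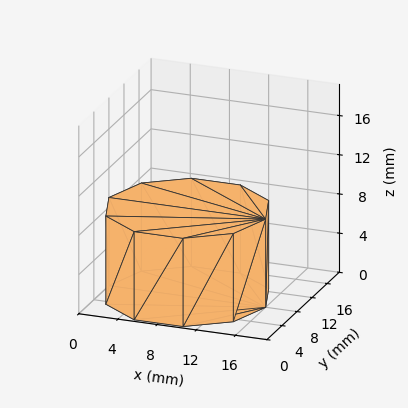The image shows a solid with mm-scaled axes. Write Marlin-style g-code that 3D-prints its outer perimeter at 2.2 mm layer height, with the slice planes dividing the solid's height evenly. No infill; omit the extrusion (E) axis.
Reading the render: the shape is a regular 10-sided prism (a cylinder approximated with 10 flat sides), circumscribed radius ≈ 8 mm, height ≈ 9 mm (dimensions read to the nearest mm from the axis ticks). For the g-code, the solid's height is divided into equal slices at the stated Δz and each level perimeter traced with G1 moves after a G0 lift.

; perimeter-only toolpath
G21 ; units = mm
G90 ; absolute positioning
G28 ; home
; layer 1
G0 Z2.2
G0 X16.0 Y8.0
G1 X14.5 Y12.7
G1 X10.5 Y15.6
G1 X5.5 Y15.6
G1 X1.5 Y12.7
G1 X0.0 Y8.0
G1 X1.5 Y3.3
G1 X5.5 Y0.4
G1 X10.5 Y0.4
G1 X14.5 Y3.3
G1 X16.0 Y8.0
; layer 2
G0 Z4.5
G0 X16.0 Y8.0
G1 X14.5 Y12.7
G1 X10.5 Y15.6
G1 X5.5 Y15.6
G1 X1.5 Y12.7
G1 X0.0 Y8.0
G1 X1.5 Y3.3
G1 X5.5 Y0.4
G1 X10.5 Y0.4
G1 X14.5 Y3.3
G1 X16.0 Y8.0
; layer 3
G0 Z6.8
G0 X16.0 Y8.0
G1 X14.5 Y12.7
G1 X10.5 Y15.6
G1 X5.5 Y15.6
G1 X1.5 Y12.7
G1 X0.0 Y8.0
G1 X1.5 Y3.3
G1 X5.5 Y0.4
G1 X10.5 Y0.4
G1 X14.5 Y3.3
G1 X16.0 Y8.0
; layer 4
G0 Z9.0
G0 X16.0 Y8.0
G1 X14.5 Y12.7
G1 X10.5 Y15.6
G1 X5.5 Y15.6
G1 X1.5 Y12.7
G1 X0.0 Y8.0
G1 X1.5 Y3.3
G1 X5.5 Y0.4
G1 X10.5 Y0.4
G1 X14.5 Y3.3
G1 X16.0 Y8.0
M2 ; end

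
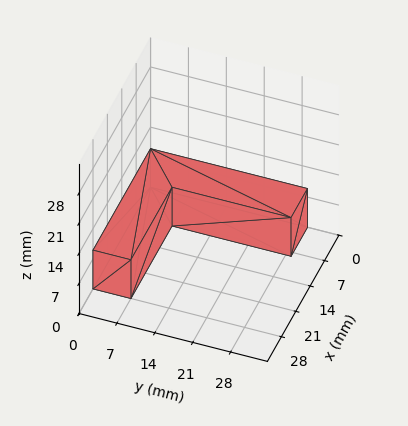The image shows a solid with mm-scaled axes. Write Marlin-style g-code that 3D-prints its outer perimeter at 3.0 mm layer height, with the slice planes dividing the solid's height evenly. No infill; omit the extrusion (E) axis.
Reading the render: the shape is an L-shaped prism: outer 28 × 29 mm, arm thicknesses ≈ 7 mm (horizontal) and 8 mm (vertical), extruded 9 mm in z (dimensions read to the nearest mm from the axis ticks). For the g-code, the solid's height is divided into equal slices at the stated Δz and each level perimeter traced with G1 moves after a G0 lift.

; perimeter-only toolpath
G21 ; units = mm
G90 ; absolute positioning
G28 ; home
; layer 1
G0 Z3.0
G0 X0.0 Y0.0
G1 X28.0 Y0.0
G1 X28.0 Y7.0
G1 X8.0 Y7.0
G1 X8.0 Y29.0
G1 X0.0 Y29.0
G1 X0.0 Y0.0
; layer 2
G0 Z6.0
G0 X0.0 Y0.0
G1 X28.0 Y0.0
G1 X28.0 Y7.0
G1 X8.0 Y7.0
G1 X8.0 Y29.0
G1 X0.0 Y29.0
G1 X0.0 Y0.0
; layer 3
G0 Z9.0
G0 X0.0 Y0.0
G1 X28.0 Y0.0
G1 X28.0 Y7.0
G1 X8.0 Y7.0
G1 X8.0 Y29.0
G1 X0.0 Y29.0
G1 X0.0 Y0.0
M2 ; end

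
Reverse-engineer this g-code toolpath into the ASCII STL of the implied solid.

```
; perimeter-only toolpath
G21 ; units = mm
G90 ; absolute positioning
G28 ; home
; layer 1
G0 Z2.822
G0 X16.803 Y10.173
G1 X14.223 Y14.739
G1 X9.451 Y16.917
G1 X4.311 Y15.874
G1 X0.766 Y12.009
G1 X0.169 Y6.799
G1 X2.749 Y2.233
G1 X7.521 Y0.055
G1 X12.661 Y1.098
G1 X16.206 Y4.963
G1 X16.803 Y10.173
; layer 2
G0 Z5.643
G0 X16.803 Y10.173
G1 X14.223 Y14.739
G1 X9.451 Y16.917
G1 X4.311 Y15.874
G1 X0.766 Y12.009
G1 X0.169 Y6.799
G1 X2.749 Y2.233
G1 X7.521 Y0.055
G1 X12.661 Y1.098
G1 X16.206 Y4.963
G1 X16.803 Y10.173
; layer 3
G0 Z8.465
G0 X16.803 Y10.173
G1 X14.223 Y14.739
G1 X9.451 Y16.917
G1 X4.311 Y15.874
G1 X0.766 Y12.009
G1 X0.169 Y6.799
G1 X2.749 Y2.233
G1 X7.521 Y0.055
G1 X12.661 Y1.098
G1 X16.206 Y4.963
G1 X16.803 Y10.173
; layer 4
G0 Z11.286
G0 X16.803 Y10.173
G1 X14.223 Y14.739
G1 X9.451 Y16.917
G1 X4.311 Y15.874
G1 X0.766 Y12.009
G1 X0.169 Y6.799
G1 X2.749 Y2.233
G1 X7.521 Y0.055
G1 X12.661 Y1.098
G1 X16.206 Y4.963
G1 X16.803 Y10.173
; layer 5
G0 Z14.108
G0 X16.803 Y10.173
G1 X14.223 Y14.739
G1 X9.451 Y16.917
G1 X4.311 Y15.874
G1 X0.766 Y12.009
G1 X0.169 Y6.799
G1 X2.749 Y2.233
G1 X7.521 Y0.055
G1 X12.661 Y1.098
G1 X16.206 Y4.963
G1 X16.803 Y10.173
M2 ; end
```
solid part
  facet normal 0.0000 0.0000 -1.0000
    outer loop
      vertex 9.451 16.917 0.000
      vertex 14.223 14.739 0.000
      vertex 16.803 10.173 0.000
    endloop
  endfacet
  facet normal 0.0000 0.0000 -1.0000
    outer loop
      vertex 4.311 15.874 0.000
      vertex 9.451 16.917 0.000
      vertex 16.803 10.173 0.000
    endloop
  endfacet
  facet normal 0.0000 0.0000 -1.0000
    outer loop
      vertex 0.766 12.009 0.000
      vertex 4.311 15.874 0.000
      vertex 16.803 10.173 0.000
    endloop
  endfacet
  facet normal 0.0000 0.0000 -1.0000
    outer loop
      vertex 0.169 6.799 0.000
      vertex 0.766 12.009 0.000
      vertex 16.803 10.173 0.000
    endloop
  endfacet
  facet normal 0.0000 0.0000 -1.0000
    outer loop
      vertex 2.749 2.233 0.000
      vertex 0.169 6.799 0.000
      vertex 16.803 10.173 0.000
    endloop
  endfacet
  facet normal 0.0000 0.0000 -1.0000
    outer loop
      vertex 7.521 0.055 0.000
      vertex 2.749 2.233 0.000
      vertex 16.803 10.173 0.000
    endloop
  endfacet
  facet normal 0.0000 0.0000 -1.0000
    outer loop
      vertex 12.661 1.098 0.000
      vertex 7.521 0.055 0.000
      vertex 16.803 10.173 0.000
    endloop
  endfacet
  facet normal 0.0000 0.0000 -1.0000
    outer loop
      vertex 16.206 4.963 0.000
      vertex 12.661 1.098 0.000
      vertex 16.803 10.173 0.000
    endloop
  endfacet
  facet normal 0.0000 0.0000 1.0000
    outer loop
      vertex 16.803 10.173 14.108
      vertex 14.223 14.739 14.108
      vertex 9.451 16.917 14.108
    endloop
  endfacet
  facet normal 0.0000 0.0000 1.0000
    outer loop
      vertex 16.803 10.173 14.108
      vertex 9.451 16.917 14.108
      vertex 4.311 15.874 14.108
    endloop
  endfacet
  facet normal 0.0000 0.0000 1.0000
    outer loop
      vertex 16.803 10.173 14.108
      vertex 4.311 15.874 14.108
      vertex 0.766 12.009 14.108
    endloop
  endfacet
  facet normal 0.0000 0.0000 1.0000
    outer loop
      vertex 16.803 10.173 14.108
      vertex 0.766 12.009 14.108
      vertex 0.169 6.799 14.108
    endloop
  endfacet
  facet normal 0.0000 0.0000 1.0000
    outer loop
      vertex 16.803 10.173 14.108
      vertex 0.169 6.799 14.108
      vertex 2.749 2.233 14.108
    endloop
  endfacet
  facet normal 0.0000 0.0000 1.0000
    outer loop
      vertex 16.803 10.173 14.108
      vertex 2.749 2.233 14.108
      vertex 7.521 0.055 14.108
    endloop
  endfacet
  facet normal 0.0000 0.0000 1.0000
    outer loop
      vertex 16.803 10.173 14.108
      vertex 7.521 0.055 14.108
      vertex 12.661 1.098 14.108
    endloop
  endfacet
  facet normal 0.0000 0.0000 1.0000
    outer loop
      vertex 16.803 10.173 14.108
      vertex 12.661 1.098 14.108
      vertex 16.206 4.963 14.108
    endloop
  endfacet
  facet normal 0.8706 0.4919 0.0000
    outer loop
      vertex 16.803 10.173 0.000
      vertex 14.223 14.739 0.000
      vertex 14.223 14.739 14.108
    endloop
  endfacet
  facet normal 0.8706 0.4919 0.0000
    outer loop
      vertex 16.803 10.173 0.000
      vertex 14.223 14.739 14.108
      vertex 16.803 10.173 14.108
    endloop
  endfacet
  facet normal 0.4152 0.9097 0.0000
    outer loop
      vertex 14.223 14.739 0.000
      vertex 9.451 16.917 0.000
      vertex 9.451 16.917 14.108
    endloop
  endfacet
  facet normal 0.4152 0.9097 0.0000
    outer loop
      vertex 14.223 14.739 0.000
      vertex 9.451 16.917 14.108
      vertex 14.223 14.739 14.108
    endloop
  endfacet
  facet normal -0.1989 0.9800 0.0000
    outer loop
      vertex 9.451 16.917 0.000
      vertex 4.311 15.874 0.000
      vertex 4.311 15.874 14.108
    endloop
  endfacet
  facet normal -0.1989 0.9800 0.0000
    outer loop
      vertex 9.451 16.917 0.000
      vertex 4.311 15.874 14.108
      vertex 9.451 16.917 14.108
    endloop
  endfacet
  facet normal -0.7370 0.6759 0.0000
    outer loop
      vertex 4.311 15.874 0.000
      vertex 0.766 12.009 0.000
      vertex 0.766 12.009 14.108
    endloop
  endfacet
  facet normal -0.7370 0.6759 0.0000
    outer loop
      vertex 4.311 15.874 0.000
      vertex 0.766 12.009 14.108
      vertex 4.311 15.874 14.108
    endloop
  endfacet
  facet normal -0.9935 0.1138 0.0000
    outer loop
      vertex 0.766 12.009 0.000
      vertex 0.169 6.799 0.000
      vertex 0.169 6.799 14.108
    endloop
  endfacet
  facet normal -0.9935 0.1138 0.0000
    outer loop
      vertex 0.766 12.009 0.000
      vertex 0.169 6.799 14.108
      vertex 0.766 12.009 14.108
    endloop
  endfacet
  facet normal -0.8706 -0.4919 0.0000
    outer loop
      vertex 0.169 6.799 0.000
      vertex 2.749 2.233 0.000
      vertex 2.749 2.233 14.108
    endloop
  endfacet
  facet normal -0.8706 -0.4919 0.0000
    outer loop
      vertex 0.169 6.799 0.000
      vertex 2.749 2.233 14.108
      vertex 0.169 6.799 14.108
    endloop
  endfacet
  facet normal -0.4152 -0.9097 0.0000
    outer loop
      vertex 2.749 2.233 0.000
      vertex 7.521 0.055 0.000
      vertex 7.521 0.055 14.108
    endloop
  endfacet
  facet normal -0.4152 -0.9097 0.0000
    outer loop
      vertex 2.749 2.233 0.000
      vertex 7.521 0.055 14.108
      vertex 2.749 2.233 14.108
    endloop
  endfacet
  facet normal 0.1989 -0.9800 0.0000
    outer loop
      vertex 7.521 0.055 0.000
      vertex 12.661 1.098 0.000
      vertex 12.661 1.098 14.108
    endloop
  endfacet
  facet normal 0.1989 -0.9800 0.0000
    outer loop
      vertex 7.521 0.055 0.000
      vertex 12.661 1.098 14.108
      vertex 7.521 0.055 14.108
    endloop
  endfacet
  facet normal 0.7370 -0.6759 0.0000
    outer loop
      vertex 12.661 1.098 0.000
      vertex 16.206 4.963 0.000
      vertex 16.206 4.963 14.108
    endloop
  endfacet
  facet normal 0.7370 -0.6759 0.0000
    outer loop
      vertex 12.661 1.098 0.000
      vertex 16.206 4.963 14.108
      vertex 12.661 1.098 14.108
    endloop
  endfacet
  facet normal 0.9935 -0.1138 0.0000
    outer loop
      vertex 16.206 4.963 0.000
      vertex 16.803 10.173 0.000
      vertex 16.803 10.173 14.108
    endloop
  endfacet
  facet normal 0.9935 -0.1138 0.0000
    outer loop
      vertex 16.206 4.963 0.000
      vertex 16.803 10.173 14.108
      vertex 16.206 4.963 14.108
    endloop
  endfacet
endsolid part

The G0 Z moves step by Δz≈2.822 mm. Every layer's G1 loop is the same polygon, so the solid is a straight extrusion of it from z=0 to z≈14.1. Closing with flat bottom and top caps and triangulating gives 36 facets — a regular 10-sided prism (a cylinder approximated with 10 flat sides), circumscribed radius ≈ 8.49 mm, height ≈ 14.1 mm.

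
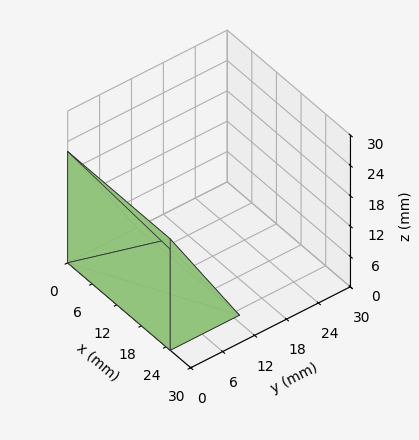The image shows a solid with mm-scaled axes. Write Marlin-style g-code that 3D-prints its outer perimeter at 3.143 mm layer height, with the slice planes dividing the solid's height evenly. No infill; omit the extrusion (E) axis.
Reading the render: the shape is a wedge (ramp): 25 × 13 mm base, rising to 22 mm along the y=0 edge and sloping linearly to z=0 at y=13 (dimensions read to the nearest mm from the axis ticks). For the g-code, the solid's height is divided into equal slices at the stated Δz and each level perimeter traced with G1 moves after a G0 lift.

; perimeter-only toolpath
G21 ; units = mm
G90 ; absolute positioning
G28 ; home
; layer 1
G0 Z3.143
G0 X0.000 Y0.000
G1 X25.000 Y0.000
G1 X25.000 Y11.143
G1 X0.000 Y11.143
G1 X0.000 Y0.000
; layer 2
G0 Z6.286
G0 X0.000 Y0.000
G1 X25.000 Y0.000
G1 X25.000 Y9.286
G1 X0.000 Y9.286
G1 X0.000 Y0.000
; layer 3
G0 Z9.429
G0 X0.000 Y0.000
G1 X25.000 Y0.000
G1 X25.000 Y7.429
G1 X0.000 Y7.429
G1 X0.000 Y0.000
; layer 4
G0 Z12.571
G0 X0.000 Y0.000
G1 X25.000 Y0.000
G1 X25.000 Y5.571
G1 X0.000 Y5.571
G1 X0.000 Y0.000
; layer 5
G0 Z15.714
G0 X0.000 Y0.000
G1 X25.000 Y0.000
G1 X25.000 Y3.714
G1 X0.000 Y3.714
G1 X0.000 Y0.000
; layer 6
G0 Z18.857
G0 X0.000 Y0.000
G1 X25.000 Y0.000
G1 X25.000 Y1.857
G1 X0.000 Y1.857
G1 X0.000 Y0.000
M2 ; end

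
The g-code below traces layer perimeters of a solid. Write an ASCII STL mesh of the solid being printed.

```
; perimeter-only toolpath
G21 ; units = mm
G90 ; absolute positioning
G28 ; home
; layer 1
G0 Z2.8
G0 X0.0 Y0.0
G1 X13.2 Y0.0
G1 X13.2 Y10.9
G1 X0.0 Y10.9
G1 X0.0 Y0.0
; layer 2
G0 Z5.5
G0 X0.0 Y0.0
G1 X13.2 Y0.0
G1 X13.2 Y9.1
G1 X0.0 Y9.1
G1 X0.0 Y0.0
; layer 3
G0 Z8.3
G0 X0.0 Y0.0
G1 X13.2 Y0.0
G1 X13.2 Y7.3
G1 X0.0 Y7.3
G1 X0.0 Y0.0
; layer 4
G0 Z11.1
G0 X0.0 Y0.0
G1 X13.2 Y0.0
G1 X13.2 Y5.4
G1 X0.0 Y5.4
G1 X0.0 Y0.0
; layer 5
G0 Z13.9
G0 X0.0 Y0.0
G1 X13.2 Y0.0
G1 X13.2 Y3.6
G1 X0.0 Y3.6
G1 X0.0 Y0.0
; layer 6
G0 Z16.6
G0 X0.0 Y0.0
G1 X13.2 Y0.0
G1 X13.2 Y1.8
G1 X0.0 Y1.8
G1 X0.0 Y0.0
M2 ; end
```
solid part
  facet normal 0.0000 0.0000 -1.0000
    outer loop
      vertex 13.2 12.7 0.0
      vertex 13.2 0.0 0.0
      vertex 0.0 0.0 0.0
    endloop
  endfacet
  facet normal 0.0000 0.0000 -1.0000
    outer loop
      vertex 0.0 12.7 0.0
      vertex 13.2 12.7 0.0
      vertex 0.0 0.0 0.0
    endloop
  endfacet
  facet normal 0.0000 -1.0000 0.0000
    outer loop
      vertex 0.0 0.0 0.0
      vertex 13.2 0.0 0.0
      vertex 13.2 0.0 19.4
    endloop
  endfacet
  facet normal 0.0000 -1.0000 0.0000
    outer loop
      vertex 0.0 0.0 0.0
      vertex 13.2 0.0 19.4
      vertex 0.0 0.0 19.4
    endloop
  endfacet
  facet normal 0.0000 0.8367 0.5477
    outer loop
      vertex 0.0 0.0 19.4
      vertex 13.2 0.0 19.4
      vertex 13.2 12.7 0.0
    endloop
  endfacet
  facet normal 0.0000 0.8367 0.5477
    outer loop
      vertex 0.0 0.0 19.4
      vertex 13.2 12.7 0.0
      vertex 0.0 12.7 0.0
    endloop
  endfacet
  facet normal -1.0000 0.0000 0.0000
    outer loop
      vertex 0.0 0.0 19.4
      vertex 0.0 12.7 0.0
      vertex 0.0 0.0 0.0
    endloop
  endfacet
  facet normal 1.0000 0.0000 0.0000
    outer loop
      vertex 13.2 0.0 0.0
      vertex 13.2 12.7 0.0
      vertex 13.2 0.0 19.4
    endloop
  endfacet
endsolid part

The G0 Z moves step by Δz≈2.8 mm. The G1 loops shrink linearly with z, so the solid tapers from its base footprint up to z≈19.4. Closing with a flat bottom cap and the tapered top and triangulating gives 8 facets — a wedge (ramp): 13.2 × 12.7 mm base, rising to 19.4 mm along the y=0 edge and sloping linearly to z=0 at y=12.7.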